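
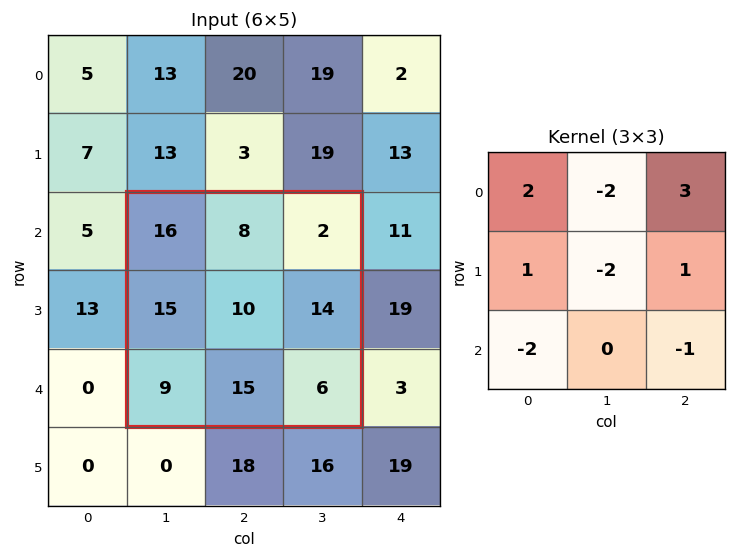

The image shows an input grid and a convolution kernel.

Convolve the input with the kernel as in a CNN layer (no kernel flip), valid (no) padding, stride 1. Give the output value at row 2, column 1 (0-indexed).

The receptive field on the input at this output position is [16 8 2 / 15 10 14 / 9 15 6]. Elementwise product with the kernel and sum: 16·2 + 8·-2 + 2·3 + 15·1 + 10·-2 + 14·1 + 9·-2 + 6·-1.

7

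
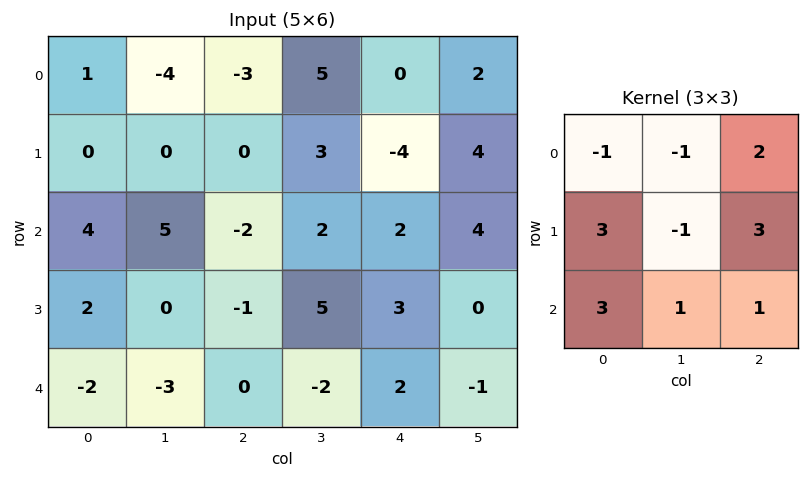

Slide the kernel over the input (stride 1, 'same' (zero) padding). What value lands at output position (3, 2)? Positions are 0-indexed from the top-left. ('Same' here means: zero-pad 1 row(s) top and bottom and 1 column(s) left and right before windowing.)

6

The receptive field on the zero-padded input at this output position is [5 -2 2 / 0 -1 5 / -3 0 -2]. Elementwise product with the kernel and sum: 5·-1 + -2·-1 + 2·2 + 0·3 + -1·-1 + 5·3 + -3·3 + 0·1 + -2·1.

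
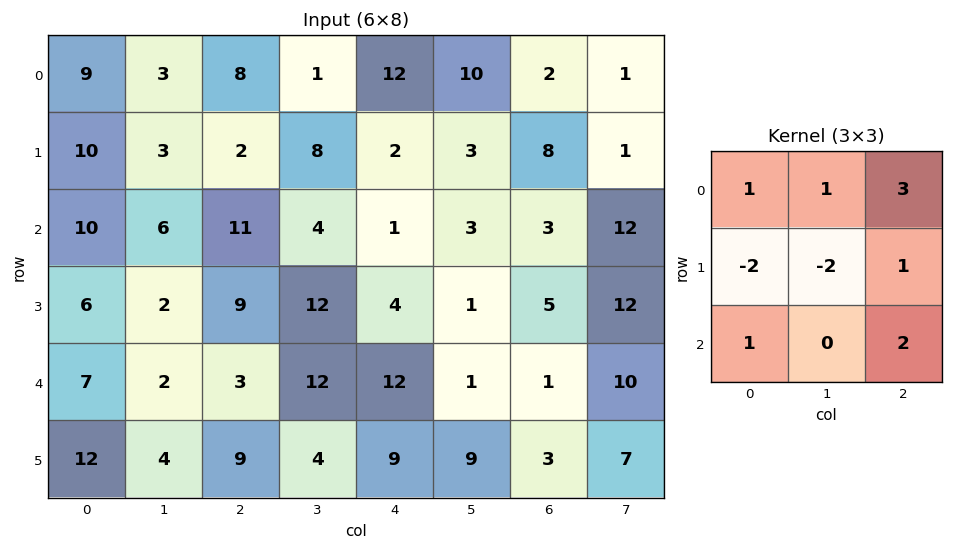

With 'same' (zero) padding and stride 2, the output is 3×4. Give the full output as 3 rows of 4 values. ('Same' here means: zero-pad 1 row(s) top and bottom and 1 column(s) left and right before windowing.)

Output[0,0]: The receptive field on the zero-padded input at this output position is [0 0 0 / 0 9 3 / 0 10 3]. Elementwise product with the kernel and sum: 0·1 + 0·1 + 0·3 + 0·-2 + 9·-2 + 3·1 + 0·1 + 3·2.
Output[0,1]: The receptive field on the zero-padded input at this output position is [0 0 0 / 3 8 1 / 3 2 8]. Elementwise product with the kernel and sum: 0·1 + 0·1 + 0·3 + 3·-2 + 8·-2 + 1·1 + 3·1 + 8·2.

-9 -2 -2 -18
9 25 26 39
8 61 -6 71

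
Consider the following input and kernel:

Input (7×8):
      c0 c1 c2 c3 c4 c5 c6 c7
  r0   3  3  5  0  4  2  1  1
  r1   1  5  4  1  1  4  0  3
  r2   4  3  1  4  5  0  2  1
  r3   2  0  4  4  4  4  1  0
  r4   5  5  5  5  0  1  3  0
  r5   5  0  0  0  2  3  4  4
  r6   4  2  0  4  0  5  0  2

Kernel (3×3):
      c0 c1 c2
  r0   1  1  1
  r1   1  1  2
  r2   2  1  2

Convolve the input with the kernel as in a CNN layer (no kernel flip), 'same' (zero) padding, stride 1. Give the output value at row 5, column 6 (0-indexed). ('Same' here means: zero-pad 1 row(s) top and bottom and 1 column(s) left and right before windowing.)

The receptive field on the zero-padded input at this output position is [1 3 0 / 3 4 4 / 5 0 2]. Elementwise product with the kernel and sum: 1·1 + 3·1 + 0·1 + 3·1 + 4·1 + 4·2 + 5·2 + 0·1 + 2·2.

33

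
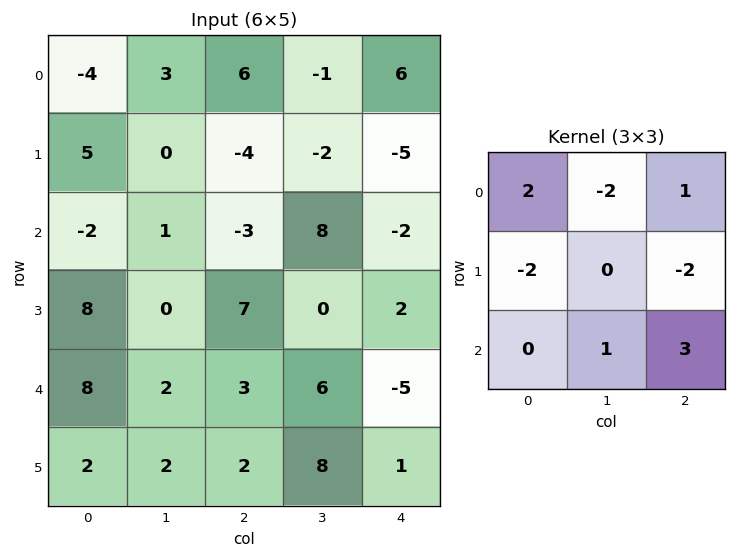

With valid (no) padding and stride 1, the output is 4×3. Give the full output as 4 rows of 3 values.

Output[0,0]: The receptive field on the input at this output position is [-4 3 6 / 5 0 -4 / -2 1 -3]. Elementwise product with the kernel and sum: -4·2 + 3·-2 + 6·1 + 5·-2 + -4·-2 + 1·1 + -3·3.
Output[0,1]: The receptive field on the input at this output position is [3 6 -1 / 0 -4 -2 / 1 -3 8]. Elementwise product with the kernel and sum: 3·2 + 6·-2 + -1·1 + 0·-2 + -2·-2 + -3·1 + 8·3.

-18 18 40
37 -5 7
-28 37 -51
9 -4 31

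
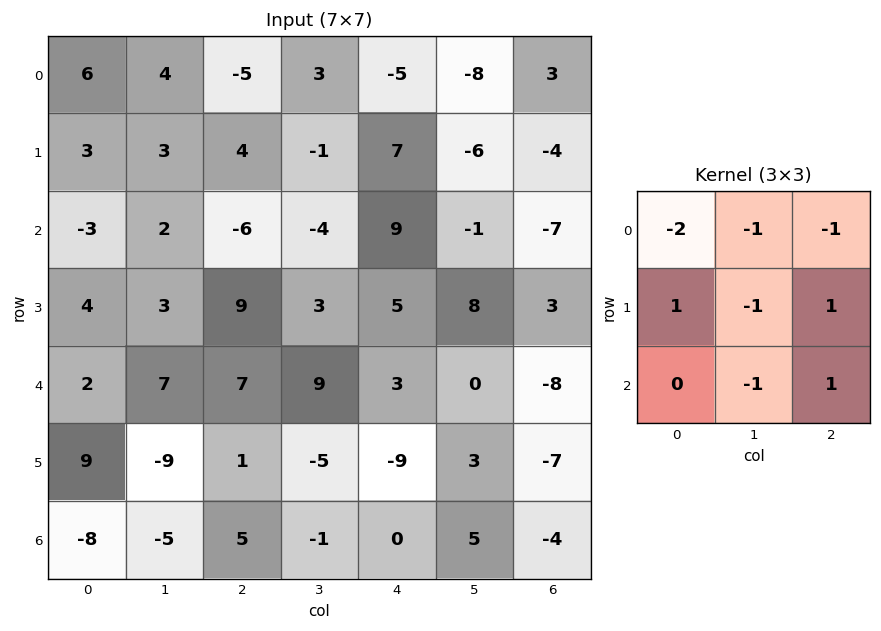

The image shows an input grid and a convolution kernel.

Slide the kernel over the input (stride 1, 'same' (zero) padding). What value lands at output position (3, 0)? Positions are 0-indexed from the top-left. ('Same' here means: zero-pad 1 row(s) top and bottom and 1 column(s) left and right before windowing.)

The receptive field on the zero-padded input at this output position is [0 -3 2 / 0 4 3 / 0 2 7]. Elementwise product with the kernel and sum: 0·-2 + -3·-1 + 2·-1 + 0·1 + 4·-1 + 3·1 + 2·-1 + 7·1.

5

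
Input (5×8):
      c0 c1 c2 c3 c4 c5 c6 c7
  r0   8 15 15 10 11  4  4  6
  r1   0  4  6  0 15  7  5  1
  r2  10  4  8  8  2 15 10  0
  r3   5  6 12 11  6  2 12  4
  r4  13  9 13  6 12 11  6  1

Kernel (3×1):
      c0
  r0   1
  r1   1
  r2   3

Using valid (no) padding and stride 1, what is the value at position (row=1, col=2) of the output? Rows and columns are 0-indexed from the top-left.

50

The receptive field on the input at this output position is [6 / 8 / 12]. Elementwise product with the kernel and sum: 6·1 + 8·1 + 12·3.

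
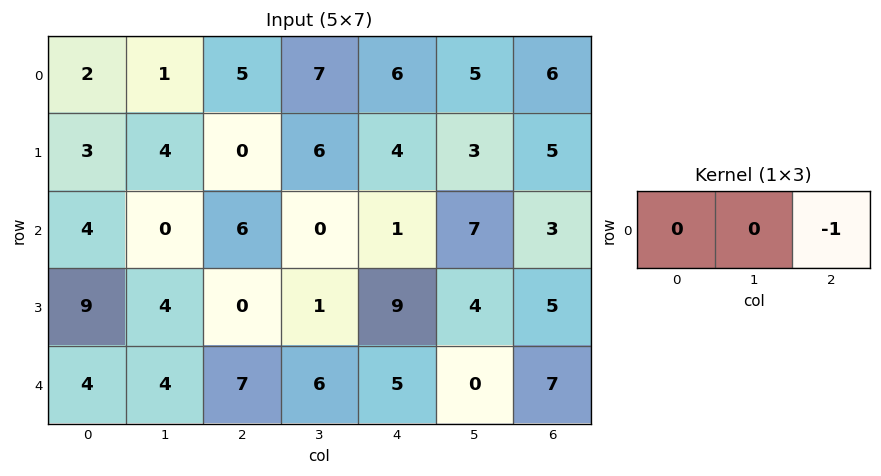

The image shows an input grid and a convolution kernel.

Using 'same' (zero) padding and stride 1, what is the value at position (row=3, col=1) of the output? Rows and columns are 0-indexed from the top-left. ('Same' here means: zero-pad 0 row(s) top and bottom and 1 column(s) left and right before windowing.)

0

The receptive field on the zero-padded input at this output position is [9 4 0]. Elementwise product with the kernel and sum: 0·-1.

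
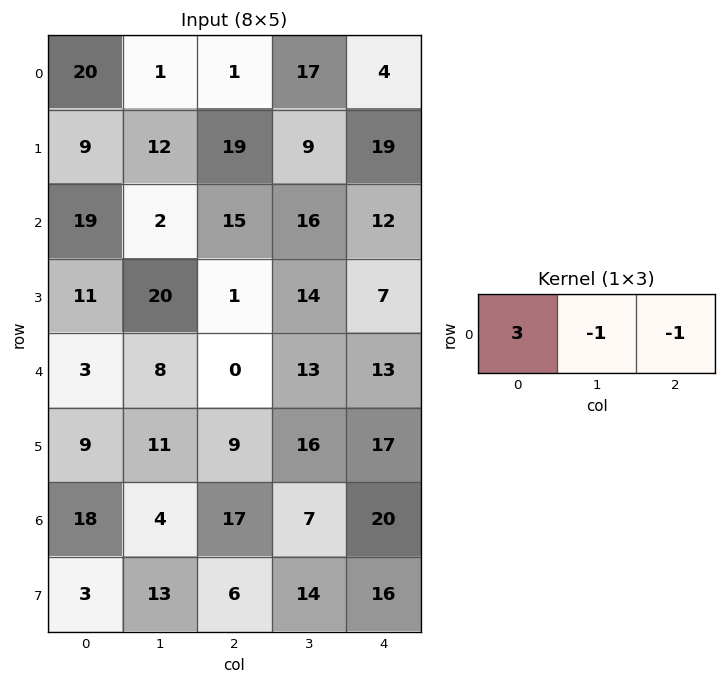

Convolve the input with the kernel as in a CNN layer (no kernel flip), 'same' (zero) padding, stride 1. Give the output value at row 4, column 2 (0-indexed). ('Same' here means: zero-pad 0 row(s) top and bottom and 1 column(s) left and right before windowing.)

11

The receptive field on the zero-padded input at this output position is [8 0 13]. Elementwise product with the kernel and sum: 8·3 + 0·-1 + 13·-1.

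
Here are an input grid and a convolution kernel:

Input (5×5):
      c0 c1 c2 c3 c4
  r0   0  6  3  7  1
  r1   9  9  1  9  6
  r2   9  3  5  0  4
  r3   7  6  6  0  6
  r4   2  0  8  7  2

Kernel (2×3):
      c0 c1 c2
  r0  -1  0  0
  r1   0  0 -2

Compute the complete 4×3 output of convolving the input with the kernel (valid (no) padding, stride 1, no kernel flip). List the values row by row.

-2 -24 -15
-19 -9 -9
-21 -3 -17
-23 -20 -10

Output[0,0]: The receptive field on the input at this output position is [0 6 3 / 9 9 1]. Elementwise product with the kernel and sum: 0·-1 + 1·-2.
Output[0,1]: The receptive field on the input at this output position is [6 3 7 / 9 1 9]. Elementwise product with the kernel and sum: 6·-1 + 9·-2.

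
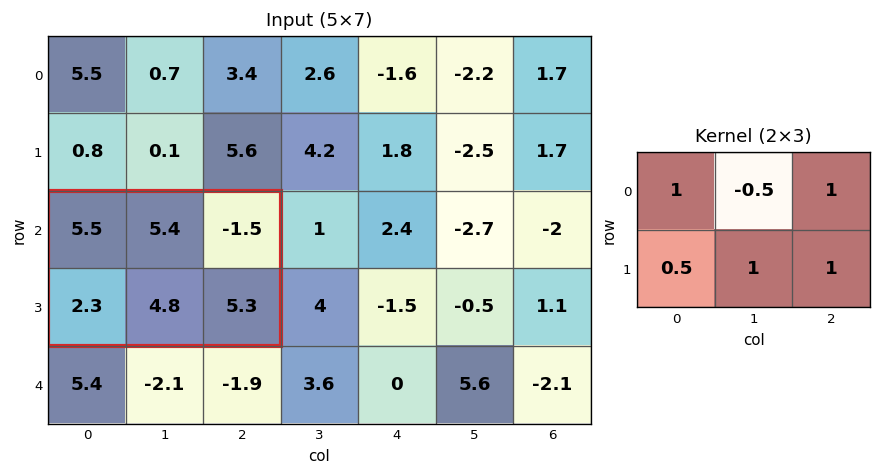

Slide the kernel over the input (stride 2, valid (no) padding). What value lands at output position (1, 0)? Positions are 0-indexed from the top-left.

12.55

The receptive field on the input at this output position is [5.5 5.4 -1.5 / 2.3 4.8 5.3]. Elementwise product with the kernel and sum: 5.5·1 + 5.4·-0.5 + -1.5·1 + 2.3·0.5 + 4.8·1 + 5.3·1.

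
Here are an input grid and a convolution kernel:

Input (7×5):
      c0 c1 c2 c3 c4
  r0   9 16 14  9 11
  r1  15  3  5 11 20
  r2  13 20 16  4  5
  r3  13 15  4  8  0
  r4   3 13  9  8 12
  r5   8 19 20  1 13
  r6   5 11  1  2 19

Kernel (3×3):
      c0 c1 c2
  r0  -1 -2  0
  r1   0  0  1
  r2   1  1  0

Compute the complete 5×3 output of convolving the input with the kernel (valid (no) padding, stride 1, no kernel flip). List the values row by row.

-3 3 8
23 10 -10
-33 -22 -7
-7 24 13
7 -18 -9

Output[0,0]: The receptive field on the input at this output position is [9 16 14 / 15 3 5 / 13 20 16]. Elementwise product with the kernel and sum: 9·-1 + 16·-2 + 5·1 + 13·1 + 20·1.
Output[0,1]: The receptive field on the input at this output position is [16 14 9 / 3 5 11 / 20 16 4]. Elementwise product with the kernel and sum: 16·-1 + 14·-2 + 11·1 + 20·1 + 16·1.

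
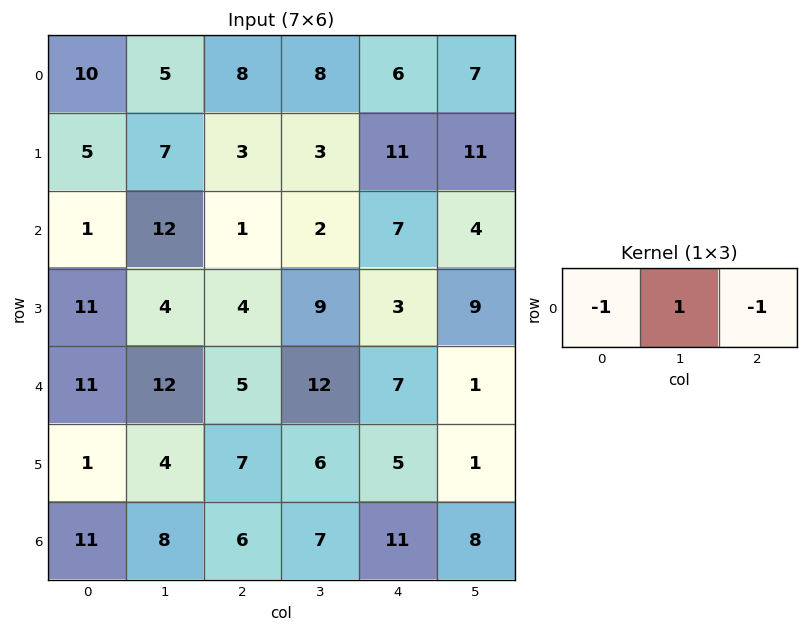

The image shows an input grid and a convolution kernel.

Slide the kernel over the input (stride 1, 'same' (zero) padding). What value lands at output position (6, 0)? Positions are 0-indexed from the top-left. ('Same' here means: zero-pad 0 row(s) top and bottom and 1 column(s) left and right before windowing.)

The receptive field on the zero-padded input at this output position is [0 11 8]. Elementwise product with the kernel and sum: 0·-1 + 11·1 + 8·-1.

3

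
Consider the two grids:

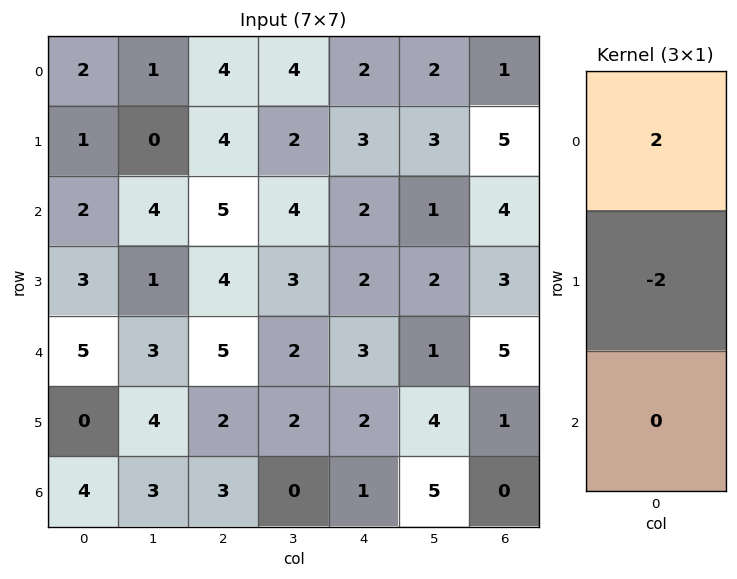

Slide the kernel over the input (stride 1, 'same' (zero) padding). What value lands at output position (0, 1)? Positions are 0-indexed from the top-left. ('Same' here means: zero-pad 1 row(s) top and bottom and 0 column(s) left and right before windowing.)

-2

The receptive field on the zero-padded input at this output position is [0 / 1 / 0]. Elementwise product with the kernel and sum: 0·2 + 1·-2.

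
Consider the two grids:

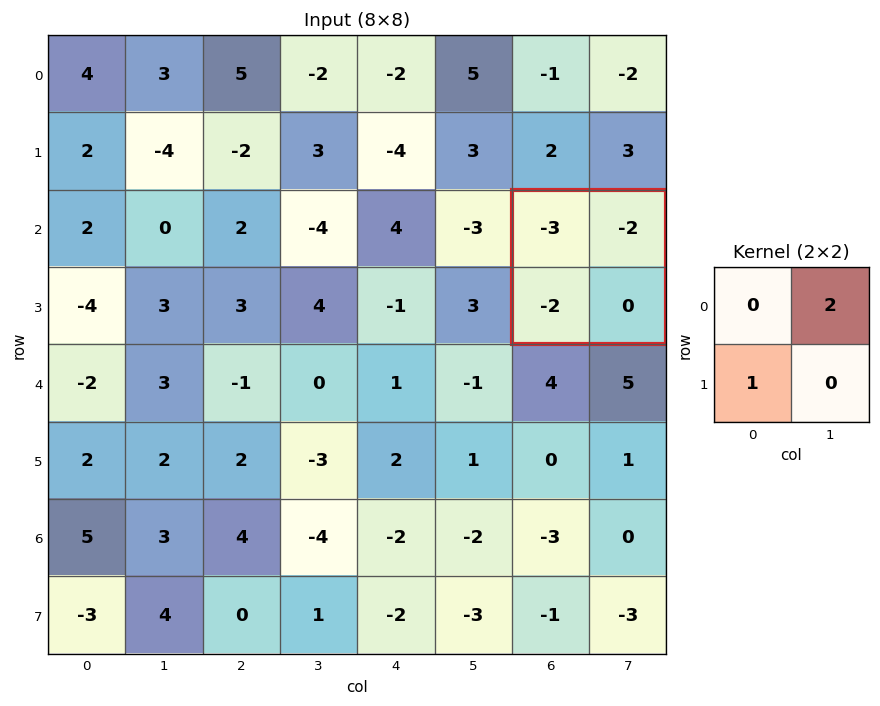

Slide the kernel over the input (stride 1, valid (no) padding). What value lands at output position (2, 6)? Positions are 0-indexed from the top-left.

-6

The receptive field on the input at this output position is [-3 -2 / -2 0]. Elementwise product with the kernel and sum: -2·2 + -2·1.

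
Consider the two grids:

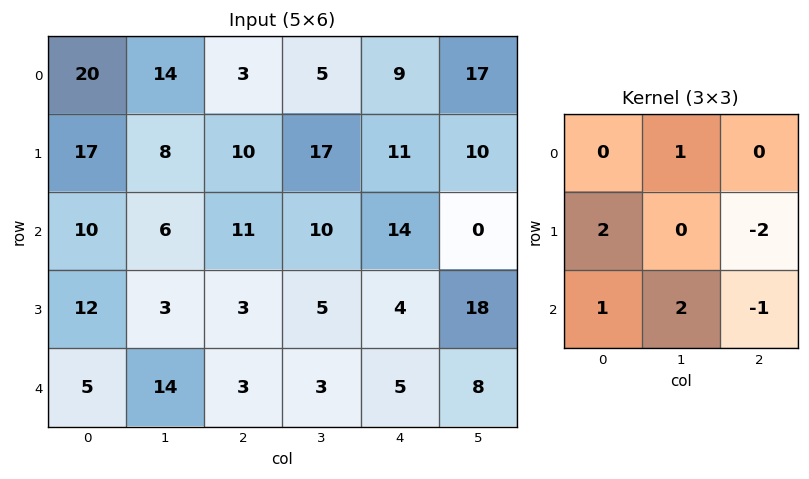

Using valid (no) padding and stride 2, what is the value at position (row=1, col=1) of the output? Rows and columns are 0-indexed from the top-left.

The receptive field on the input at this output position is [11 10 14 / 3 5 4 / 3 3 5]. Elementwise product with the kernel and sum: 10·1 + 3·2 + 4·-2 + 3·1 + 3·2 + 5·-1.

12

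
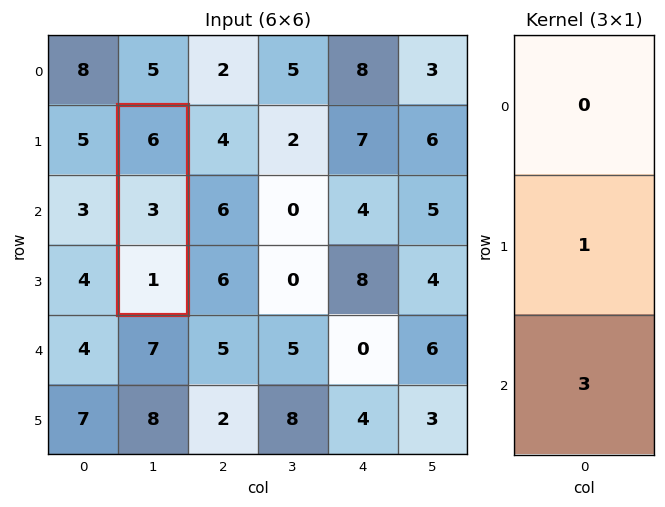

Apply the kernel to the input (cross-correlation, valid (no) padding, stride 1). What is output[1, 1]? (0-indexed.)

6

The receptive field on the input at this output position is [6 / 3 / 1]. Elementwise product with the kernel and sum: 3·1 + 1·3.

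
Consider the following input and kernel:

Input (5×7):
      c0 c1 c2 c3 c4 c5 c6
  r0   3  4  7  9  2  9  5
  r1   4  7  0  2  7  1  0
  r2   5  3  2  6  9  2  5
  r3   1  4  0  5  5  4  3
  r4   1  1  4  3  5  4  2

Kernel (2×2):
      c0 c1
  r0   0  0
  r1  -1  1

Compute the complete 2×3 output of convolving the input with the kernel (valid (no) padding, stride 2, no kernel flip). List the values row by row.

Output[0,0]: The receptive field on the input at this output position is [3 4 / 4 7]. Elementwise product with the kernel and sum: 4·-1 + 7·1.

3 2 -6
3 5 -1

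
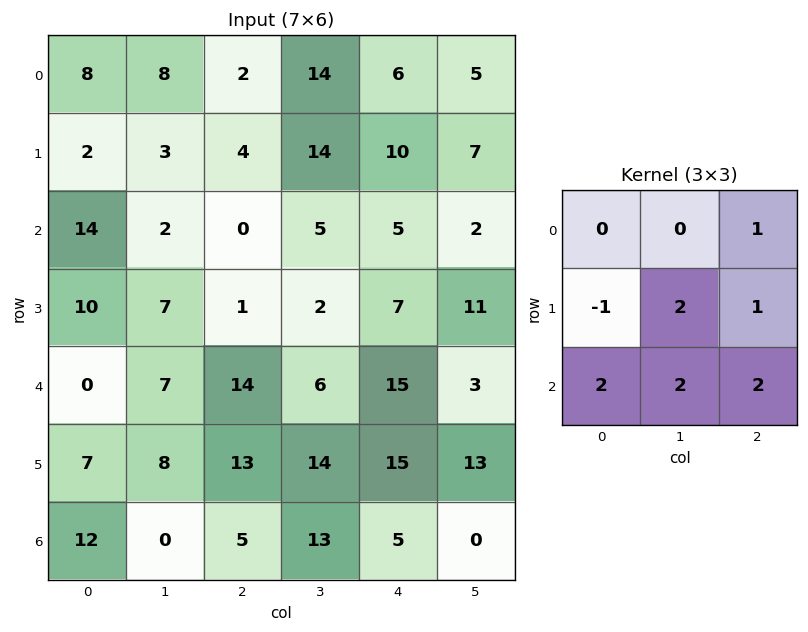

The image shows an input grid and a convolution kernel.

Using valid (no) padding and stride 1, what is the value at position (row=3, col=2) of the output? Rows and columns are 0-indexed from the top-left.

104

The receptive field on the input at this output position is [1 2 7 / 14 6 15 / 13 14 15]. Elementwise product with the kernel and sum: 7·1 + 14·-1 + 6·2 + 15·1 + 13·2 + 14·2 + 15·2.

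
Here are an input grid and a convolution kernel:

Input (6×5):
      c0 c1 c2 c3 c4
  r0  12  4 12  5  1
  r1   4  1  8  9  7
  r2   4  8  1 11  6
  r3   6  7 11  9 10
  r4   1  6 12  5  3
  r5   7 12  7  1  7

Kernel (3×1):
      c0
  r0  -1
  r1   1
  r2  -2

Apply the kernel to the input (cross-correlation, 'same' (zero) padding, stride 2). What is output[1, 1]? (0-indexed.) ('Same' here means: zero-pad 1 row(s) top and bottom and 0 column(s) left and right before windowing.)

The receptive field on the zero-padded input at this output position is [8 / 1 / 11]. Elementwise product with the kernel and sum: 8·-1 + 1·1 + 11·-2.

-29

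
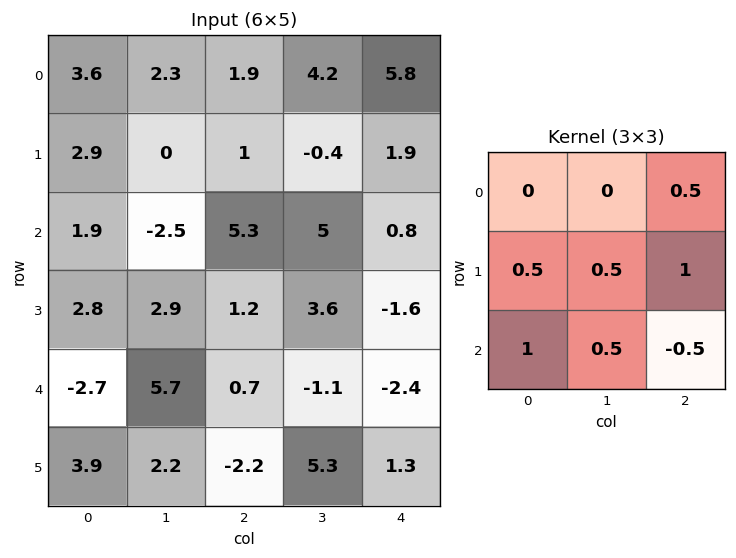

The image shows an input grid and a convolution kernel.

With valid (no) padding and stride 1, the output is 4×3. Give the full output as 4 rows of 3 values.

Output[0,0]: The receptive field on the input at this output position is [3.6 2.3 1.9 / 2.9 0 1 / 1.9 -2.5 5.3]. Elementwise product with the kernel and sum: 1.9·0.5 + 2.9·0.5 + 0·0.5 + 1·1 + 1.9·1 + -2.5·0.5 + 5.3·-0.5.
Output[0,1]: The receptive field on the input at this output position is [2.3 1.9 4.2 / 0 1 -0.4 / -2.5 5.3 5]. Elementwise product with the kernel and sum: 4.2·0.5 + 0·0.5 + 1·0.5 + -0.4·1 + -2.5·1 + 5.3·0.5 + 5·-0.5.

1.4 -0.15 12.5
9.15 7.9 10.7
6.5 14.75 2.55
8.9 2.35 -3.6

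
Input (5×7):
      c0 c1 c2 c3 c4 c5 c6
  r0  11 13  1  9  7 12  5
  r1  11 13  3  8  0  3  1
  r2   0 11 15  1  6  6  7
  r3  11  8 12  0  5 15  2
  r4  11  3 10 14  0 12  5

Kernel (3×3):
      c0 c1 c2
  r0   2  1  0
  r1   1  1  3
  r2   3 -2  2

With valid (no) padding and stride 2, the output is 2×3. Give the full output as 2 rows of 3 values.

76 77 52
113 60 30

Output[0,0]: The receptive field on the input at this output position is [11 13 1 / 11 13 3 / 0 11 15]. Elementwise product with the kernel and sum: 11·2 + 13·1 + 11·1 + 13·1 + 3·3 + 0·3 + 11·-2 + 15·2.
Output[0,1]: The receptive field on the input at this output position is [1 9 7 / 3 8 0 / 15 1 6]. Elementwise product with the kernel and sum: 1·2 + 9·1 + 3·1 + 8·1 + 0·3 + 15·3 + 1·-2 + 6·2.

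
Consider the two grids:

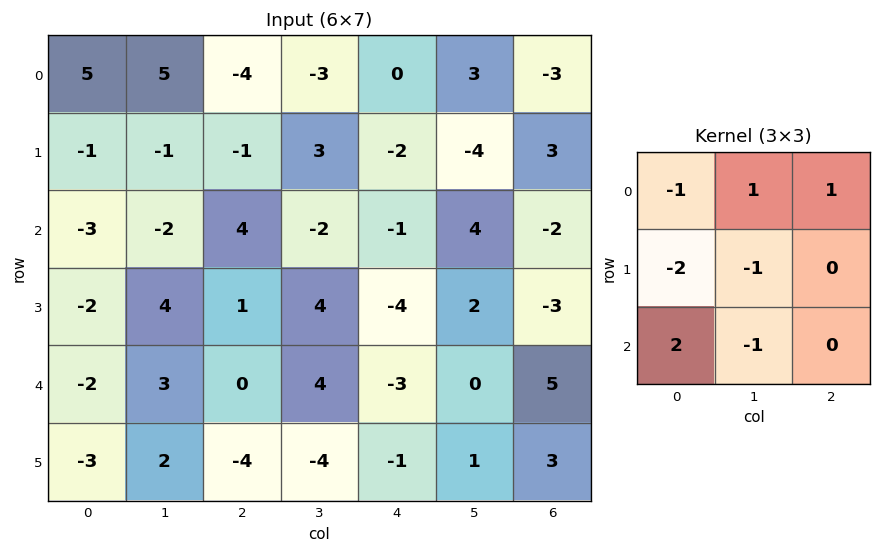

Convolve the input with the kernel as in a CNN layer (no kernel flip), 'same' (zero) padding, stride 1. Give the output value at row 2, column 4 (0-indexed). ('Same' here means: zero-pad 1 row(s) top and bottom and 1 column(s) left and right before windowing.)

8

The receptive field on the zero-padded input at this output position is [3 -2 -4 / -2 -1 4 / 4 -4 2]. Elementwise product with the kernel and sum: 3·-1 + -2·1 + -4·1 + -2·-2 + -1·-1 + 4·2 + -4·-1.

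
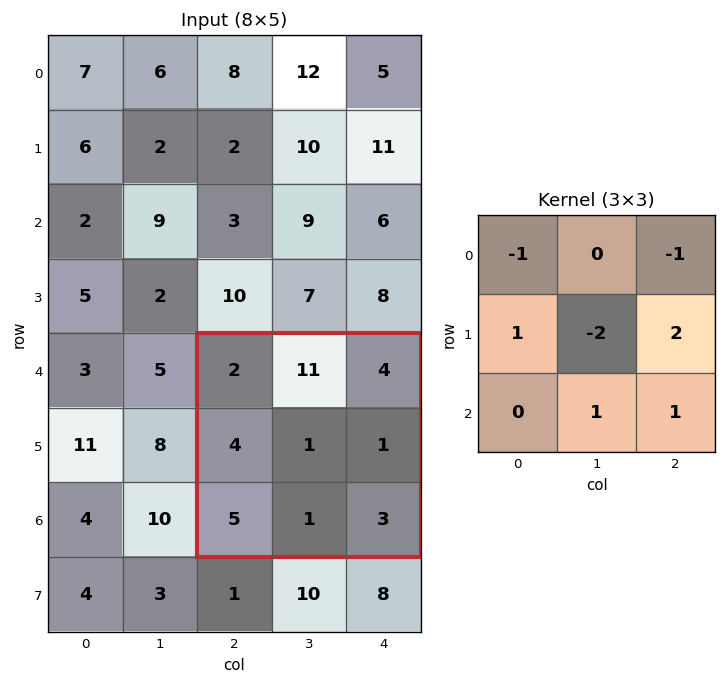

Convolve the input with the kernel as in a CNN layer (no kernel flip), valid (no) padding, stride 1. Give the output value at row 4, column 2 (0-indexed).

The receptive field on the input at this output position is [2 11 4 / 4 1 1 / 5 1 3]. Elementwise product with the kernel and sum: 2·-1 + 4·-1 + 4·1 + 1·-2 + 1·2 + 1·1 + 3·1.

2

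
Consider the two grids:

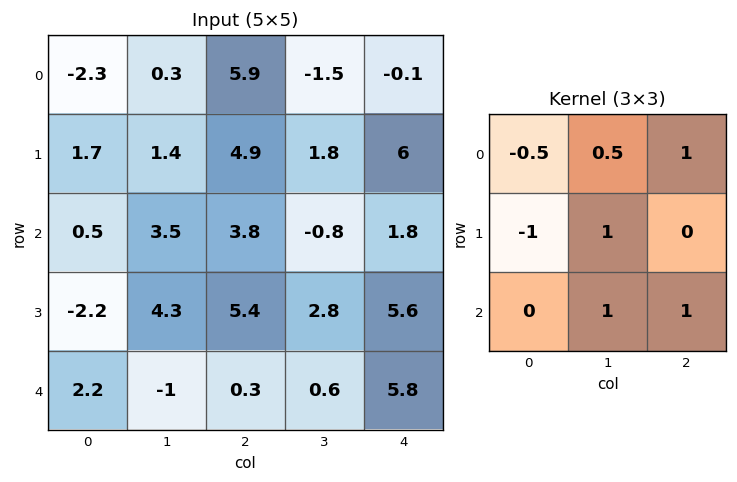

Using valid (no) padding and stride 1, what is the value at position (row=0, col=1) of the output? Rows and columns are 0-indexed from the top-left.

The receptive field on the input at this output position is [0.3 5.9 -1.5 / 1.4 4.9 1.8 / 3.5 3.8 -0.8]. Elementwise product with the kernel and sum: 0.3·-0.5 + 5.9·0.5 + -1.5·1 + 1.4·-1 + 4.9·1 + 3.8·1 + -0.8·1.

7.8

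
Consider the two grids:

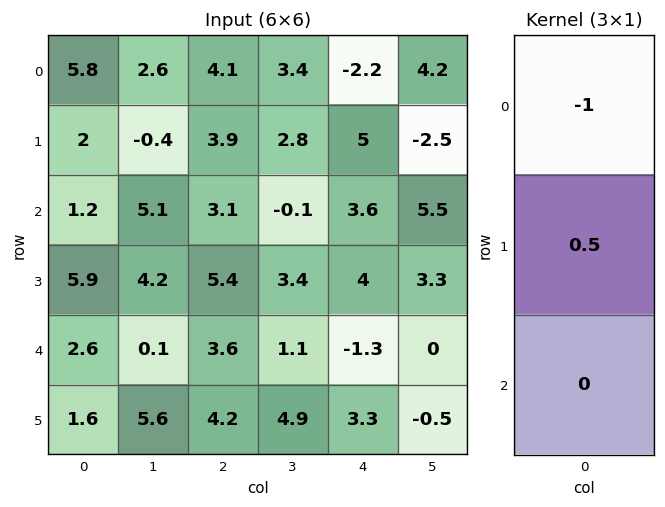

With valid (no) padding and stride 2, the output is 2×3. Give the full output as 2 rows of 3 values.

-4.8 -2.15 4.7
1.75 -0.4 -1.6

Output[0,0]: The receptive field on the input at this output position is [5.8 / 2 / 1.2]. Elementwise product with the kernel and sum: 5.8·-1 + 2·0.5.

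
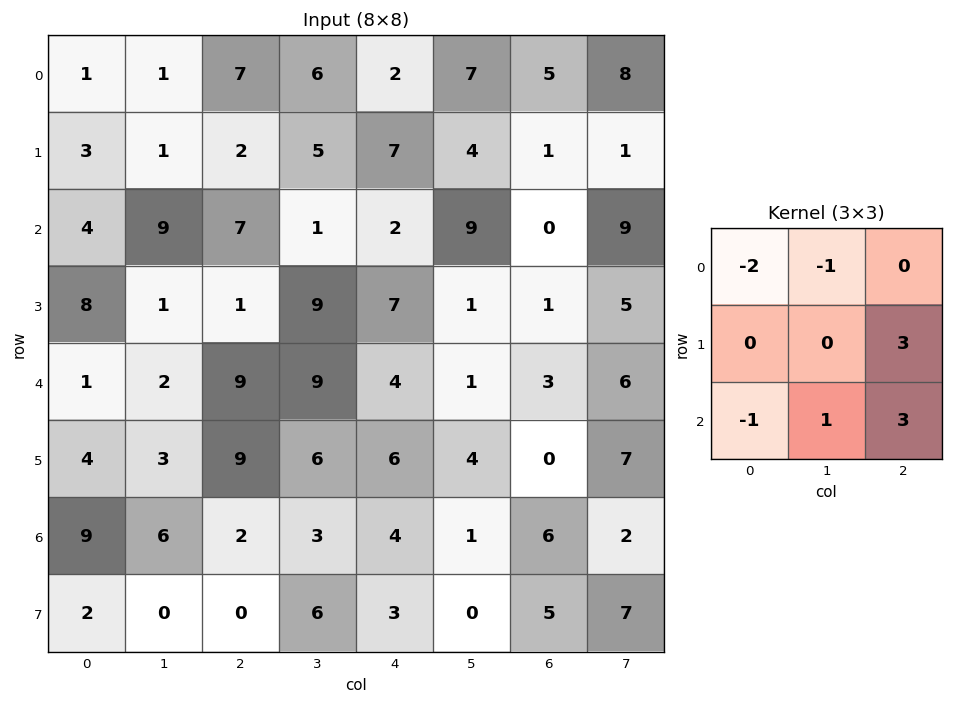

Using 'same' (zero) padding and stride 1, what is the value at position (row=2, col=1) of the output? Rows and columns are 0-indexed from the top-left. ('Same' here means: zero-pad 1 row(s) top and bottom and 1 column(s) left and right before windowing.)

10

The receptive field on the zero-padded input at this output position is [3 1 2 / 4 9 7 / 8 1 1]. Elementwise product with the kernel and sum: 3·-2 + 1·-1 + 7·3 + 8·-1 + 1·1 + 1·3.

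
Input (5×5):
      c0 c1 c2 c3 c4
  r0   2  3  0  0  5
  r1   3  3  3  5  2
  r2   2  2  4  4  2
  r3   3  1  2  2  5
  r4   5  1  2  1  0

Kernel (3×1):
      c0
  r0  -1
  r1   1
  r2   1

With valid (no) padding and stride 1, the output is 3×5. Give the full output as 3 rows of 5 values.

Output[0,0]: The receptive field on the input at this output position is [2 / 3 / 2]. Elementwise product with the kernel and sum: 2·-1 + 3·1 + 2·1.

3 2 7 9 -1
2 0 3 1 5
6 0 0 -1 3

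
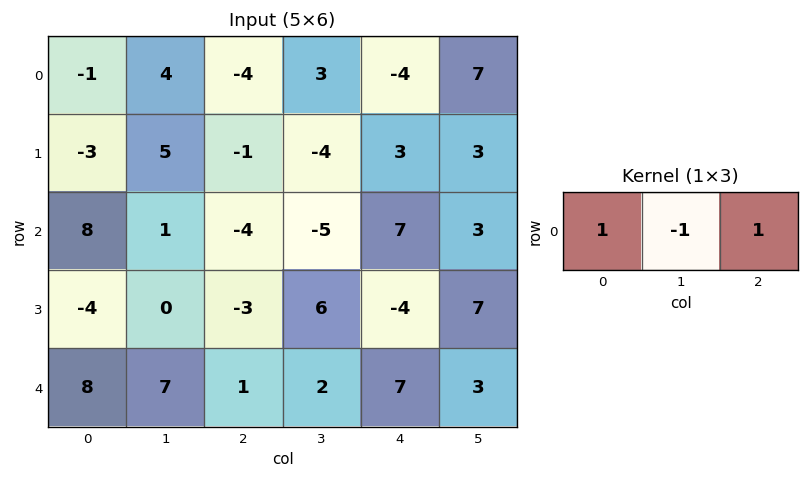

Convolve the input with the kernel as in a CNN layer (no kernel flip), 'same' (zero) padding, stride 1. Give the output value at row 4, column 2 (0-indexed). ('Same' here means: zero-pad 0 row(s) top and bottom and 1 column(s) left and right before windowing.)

8

The receptive field on the zero-padded input at this output position is [7 1 2]. Elementwise product with the kernel and sum: 7·1 + 1·-1 + 2·1.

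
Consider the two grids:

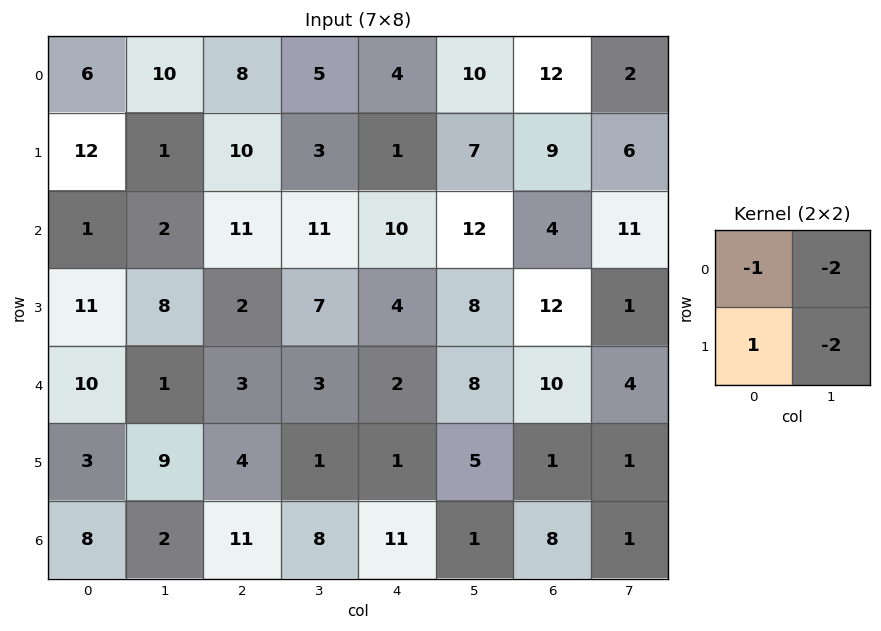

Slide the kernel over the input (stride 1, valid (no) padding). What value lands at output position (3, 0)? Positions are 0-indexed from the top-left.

The receptive field on the input at this output position is [11 8 / 10 1]. Elementwise product with the kernel and sum: 11·-1 + 8·-2 + 10·1 + 1·-2.

-19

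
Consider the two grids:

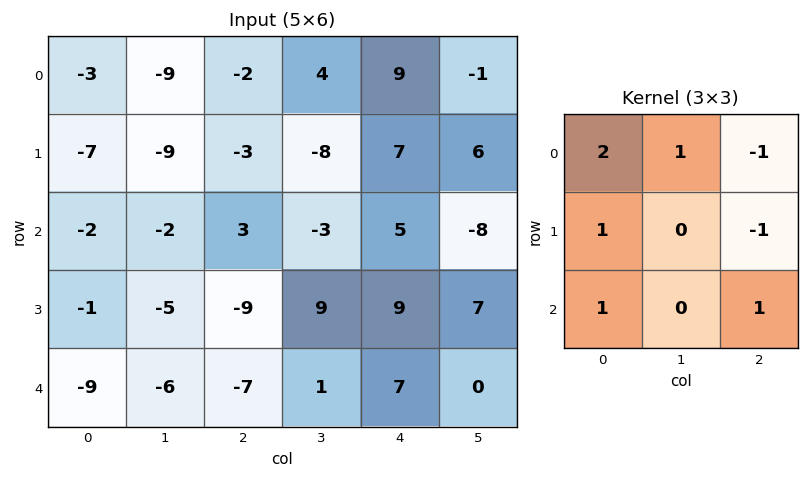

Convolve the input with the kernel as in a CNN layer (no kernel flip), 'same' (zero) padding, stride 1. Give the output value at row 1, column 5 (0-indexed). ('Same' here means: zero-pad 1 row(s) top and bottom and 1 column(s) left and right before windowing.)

29

The receptive field on the zero-padded input at this output position is [9 -1 0 / 7 6 0 / 5 -8 0]. Elementwise product with the kernel and sum: 9·2 + -1·1 + 0·-1 + 7·1 + 0·-1 + 5·1 + 0·1.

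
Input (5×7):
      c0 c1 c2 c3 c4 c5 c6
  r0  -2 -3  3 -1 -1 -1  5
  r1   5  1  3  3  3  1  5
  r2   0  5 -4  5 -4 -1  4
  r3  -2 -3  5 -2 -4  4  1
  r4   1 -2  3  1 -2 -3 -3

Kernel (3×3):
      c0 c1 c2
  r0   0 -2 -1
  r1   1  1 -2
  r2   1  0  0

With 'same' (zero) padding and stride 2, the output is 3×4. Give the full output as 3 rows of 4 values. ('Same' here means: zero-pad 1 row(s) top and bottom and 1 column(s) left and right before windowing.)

4 3 3 5
-21 -21 -6 -3
12 -9 9 -8

Output[0,0]: The receptive field on the zero-padded input at this output position is [0 0 0 / 0 -2 -3 / 0 5 1]. Elementwise product with the kernel and sum: 0·-2 + 0·-1 + 0·1 + -2·1 + -3·-2 + 0·1.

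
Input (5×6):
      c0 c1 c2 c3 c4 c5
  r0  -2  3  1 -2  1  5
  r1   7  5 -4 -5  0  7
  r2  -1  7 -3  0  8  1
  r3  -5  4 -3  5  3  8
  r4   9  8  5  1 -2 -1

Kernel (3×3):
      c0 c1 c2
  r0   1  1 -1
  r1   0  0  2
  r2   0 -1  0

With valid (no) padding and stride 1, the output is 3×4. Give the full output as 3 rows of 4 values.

-15 -1 -2 0
6 9 2 -13
-5 9 -6 25

Output[0,0]: The receptive field on the input at this output position is [-2 3 1 / 7 5 -4 / -1 7 -3]. Elementwise product with the kernel and sum: -2·1 + 3·1 + 1·-1 + -4·2 + 7·-1.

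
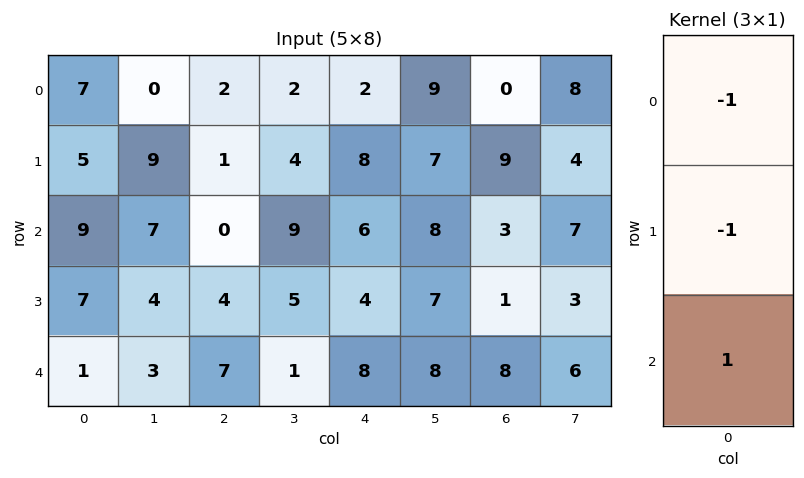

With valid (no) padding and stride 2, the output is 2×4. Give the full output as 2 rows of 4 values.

-3 -3 -4 -6
-15 3 -2 4

Output[0,0]: The receptive field on the input at this output position is [7 / 5 / 9]. Elementwise product with the kernel and sum: 7·-1 + 5·-1 + 9·1.
Output[0,1]: The receptive field on the input at this output position is [2 / 1 / 0]. Elementwise product with the kernel and sum: 2·-1 + 1·-1 + 0·1.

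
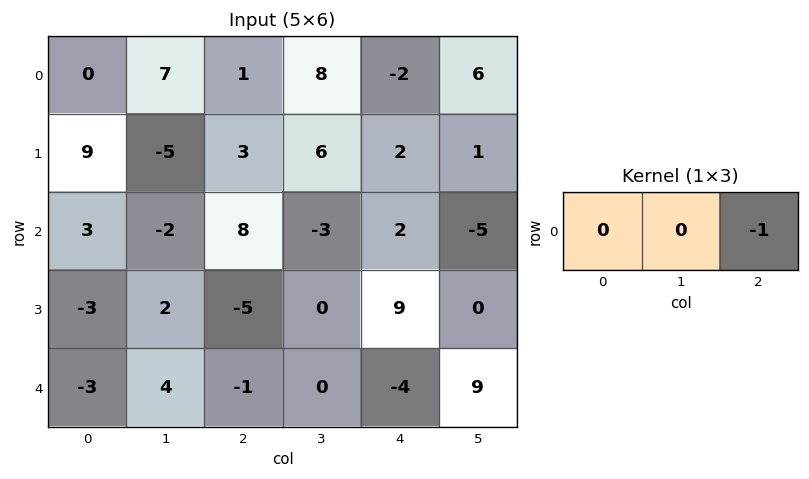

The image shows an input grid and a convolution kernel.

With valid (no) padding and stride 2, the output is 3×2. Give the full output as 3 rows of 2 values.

Output[0,0]: The receptive field on the input at this output position is [0 7 1]. Elementwise product with the kernel and sum: 1·-1.

-1 2
-8 -2
1 4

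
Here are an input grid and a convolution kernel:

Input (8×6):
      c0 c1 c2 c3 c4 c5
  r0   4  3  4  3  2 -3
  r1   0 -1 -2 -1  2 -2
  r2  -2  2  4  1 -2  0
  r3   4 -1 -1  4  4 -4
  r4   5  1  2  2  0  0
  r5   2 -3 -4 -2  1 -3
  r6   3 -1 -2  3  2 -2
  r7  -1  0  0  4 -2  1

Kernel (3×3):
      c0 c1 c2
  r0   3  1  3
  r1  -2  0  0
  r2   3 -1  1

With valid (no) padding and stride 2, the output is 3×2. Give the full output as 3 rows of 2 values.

Output[0,0]: The receptive field on the input at this output position is [4 3 4 / 0 -1 -2 / -2 2 4]. Elementwise product with the kernel and sum: 4·3 + 3·1 + 4·3 + 0·-2 + -2·3 + 2·-1 + 4·1.
Output[0,1]: The receptive field on the input at this output position is [4 3 2 / -2 -1 2 / 4 1 -2]. Elementwise product with the kernel and sum: 4·3 + 3·1 + 2·3 + -2·-2 + 4·3 + 1·-1 + -2·1.

23 34
16 13
26 9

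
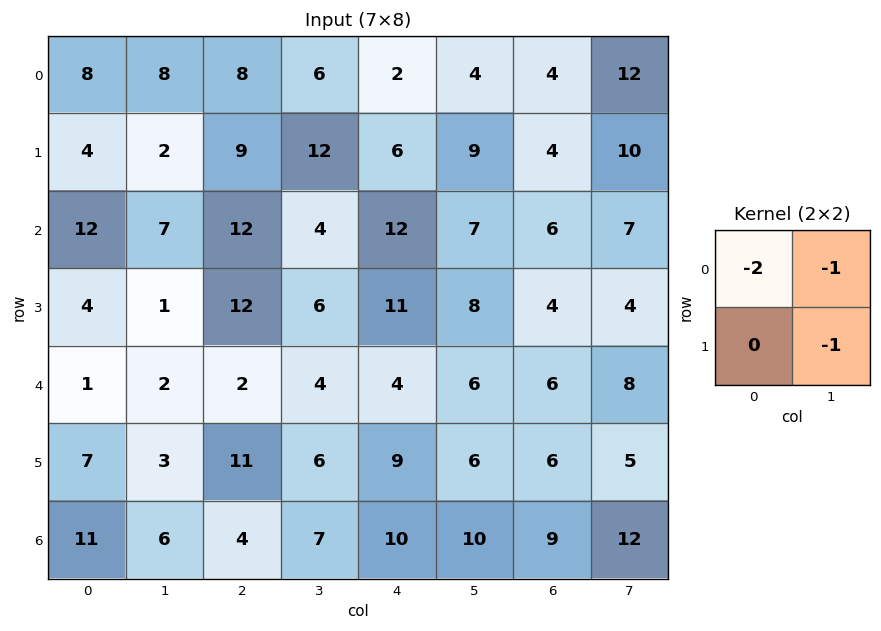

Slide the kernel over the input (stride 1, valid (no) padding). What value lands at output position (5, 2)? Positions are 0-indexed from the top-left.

The receptive field on the input at this output position is [11 6 / 4 7]. Elementwise product with the kernel and sum: 11·-2 + 6·-1 + 7·-1.

-35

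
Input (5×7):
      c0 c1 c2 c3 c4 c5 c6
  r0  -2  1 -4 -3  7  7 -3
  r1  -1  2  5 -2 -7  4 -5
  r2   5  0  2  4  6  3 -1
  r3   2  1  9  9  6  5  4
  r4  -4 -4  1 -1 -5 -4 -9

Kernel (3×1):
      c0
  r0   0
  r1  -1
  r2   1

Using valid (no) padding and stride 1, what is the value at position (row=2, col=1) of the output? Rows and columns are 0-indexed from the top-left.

The receptive field on the input at this output position is [0 / 1 / -4]. Elementwise product with the kernel and sum: 1·-1 + -4·1.

-5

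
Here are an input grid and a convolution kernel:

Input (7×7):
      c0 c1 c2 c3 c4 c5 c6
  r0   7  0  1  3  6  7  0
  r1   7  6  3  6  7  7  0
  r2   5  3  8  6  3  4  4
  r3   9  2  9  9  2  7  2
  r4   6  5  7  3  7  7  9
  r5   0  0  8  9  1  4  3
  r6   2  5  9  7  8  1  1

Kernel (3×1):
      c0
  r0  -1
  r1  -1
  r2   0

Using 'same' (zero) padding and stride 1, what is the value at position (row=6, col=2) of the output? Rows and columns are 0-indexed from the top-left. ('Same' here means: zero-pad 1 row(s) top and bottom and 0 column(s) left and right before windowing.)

-17

The receptive field on the zero-padded input at this output position is [8 / 9 / 0]. Elementwise product with the kernel and sum: 8·-1 + 9·-1.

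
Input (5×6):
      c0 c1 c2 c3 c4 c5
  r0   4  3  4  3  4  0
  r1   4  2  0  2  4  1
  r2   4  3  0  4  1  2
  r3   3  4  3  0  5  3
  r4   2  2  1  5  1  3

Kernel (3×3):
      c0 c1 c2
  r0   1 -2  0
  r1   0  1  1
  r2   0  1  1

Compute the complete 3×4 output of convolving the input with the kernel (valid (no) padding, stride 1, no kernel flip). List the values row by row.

Output[0,0]: The receptive field on the input at this output position is [4 3 4 / 4 2 0 / 4 3 0]. Elementwise product with the kernel and sum: 4·1 + 3·-2 + 2·1 + 0·1 + 3·1 + 0·1.
Output[0,1]: The receptive field on the input at this output position is [3 4 3 / 2 0 2 / 3 0 4]. Elementwise product with the kernel and sum: 3·1 + 4·-2 + 0·1 + 2·1 + 0·1 + 4·1.

3 1 9 3
10 9 6 5
8 12 3 14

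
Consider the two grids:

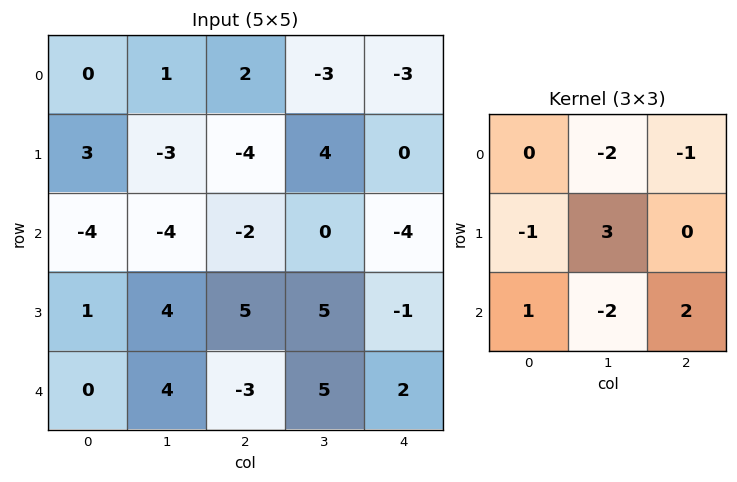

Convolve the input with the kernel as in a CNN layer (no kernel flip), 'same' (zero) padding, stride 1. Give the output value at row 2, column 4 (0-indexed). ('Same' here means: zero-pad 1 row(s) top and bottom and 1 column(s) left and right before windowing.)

The receptive field on the zero-padded input at this output position is [4 0 0 / 0 -4 0 / 5 -1 0]. Elementwise product with the kernel and sum: 0·-2 + 0·-1 + 0·-1 + -4·3 + 5·1 + -1·-2 + 0·2.

-5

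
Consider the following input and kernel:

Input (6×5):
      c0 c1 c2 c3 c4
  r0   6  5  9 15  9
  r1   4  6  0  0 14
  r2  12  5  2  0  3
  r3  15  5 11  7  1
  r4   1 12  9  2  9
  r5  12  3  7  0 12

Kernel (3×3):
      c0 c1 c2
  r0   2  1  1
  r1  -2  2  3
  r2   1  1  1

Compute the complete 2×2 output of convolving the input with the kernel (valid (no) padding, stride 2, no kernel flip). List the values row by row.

49 89
66 22

Output[0,0]: The receptive field on the input at this output position is [6 5 9 / 4 6 0 / 12 5 2]. Elementwise product with the kernel and sum: 6·2 + 5·1 + 9·1 + 4·-2 + 6·2 + 0·3 + 12·1 + 5·1 + 2·1.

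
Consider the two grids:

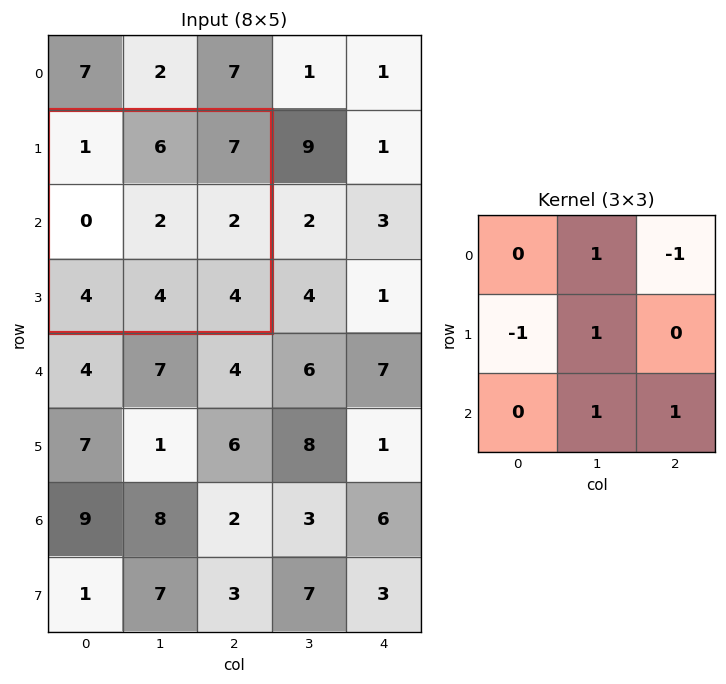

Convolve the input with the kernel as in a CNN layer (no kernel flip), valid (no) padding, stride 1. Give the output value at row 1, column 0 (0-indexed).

The receptive field on the input at this output position is [1 6 7 / 0 2 2 / 4 4 4]. Elementwise product with the kernel and sum: 6·1 + 7·-1 + 0·-1 + 2·1 + 4·1 + 4·1.

9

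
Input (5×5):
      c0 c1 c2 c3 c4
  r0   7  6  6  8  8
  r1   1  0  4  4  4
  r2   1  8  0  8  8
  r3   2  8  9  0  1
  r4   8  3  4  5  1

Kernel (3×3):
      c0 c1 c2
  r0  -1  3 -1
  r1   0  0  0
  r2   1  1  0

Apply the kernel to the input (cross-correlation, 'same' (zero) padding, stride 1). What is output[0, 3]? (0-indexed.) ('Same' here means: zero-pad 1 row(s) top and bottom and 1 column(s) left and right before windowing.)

The receptive field on the zero-padded input at this output position is [0 0 0 / 6 8 8 / 4 4 4]. Elementwise product with the kernel and sum: 0·-1 + 0·3 + 0·-1 + 4·1 + 4·1.

8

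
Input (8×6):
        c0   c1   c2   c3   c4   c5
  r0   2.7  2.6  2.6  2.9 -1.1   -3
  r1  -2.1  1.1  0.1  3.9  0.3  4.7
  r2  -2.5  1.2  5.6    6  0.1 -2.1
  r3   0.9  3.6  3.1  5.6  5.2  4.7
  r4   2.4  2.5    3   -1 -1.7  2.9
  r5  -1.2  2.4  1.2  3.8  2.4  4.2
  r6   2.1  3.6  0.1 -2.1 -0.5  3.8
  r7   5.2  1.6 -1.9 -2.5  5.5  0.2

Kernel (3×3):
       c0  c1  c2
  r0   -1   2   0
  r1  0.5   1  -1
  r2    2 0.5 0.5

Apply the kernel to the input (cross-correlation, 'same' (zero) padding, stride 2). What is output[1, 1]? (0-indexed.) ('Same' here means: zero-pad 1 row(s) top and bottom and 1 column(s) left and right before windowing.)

10.85

The receptive field on the zero-padded input at this output position is [1.1 0.1 3.9 / 1.2 5.6 6 / 3.6 3.1 5.6]. Elementwise product with the kernel and sum: 1.1·-1 + 0.1·2 + 1.2·0.5 + 5.6·1 + 6·-1 + 3.6·2 + 3.1·0.5 + 5.6·0.5.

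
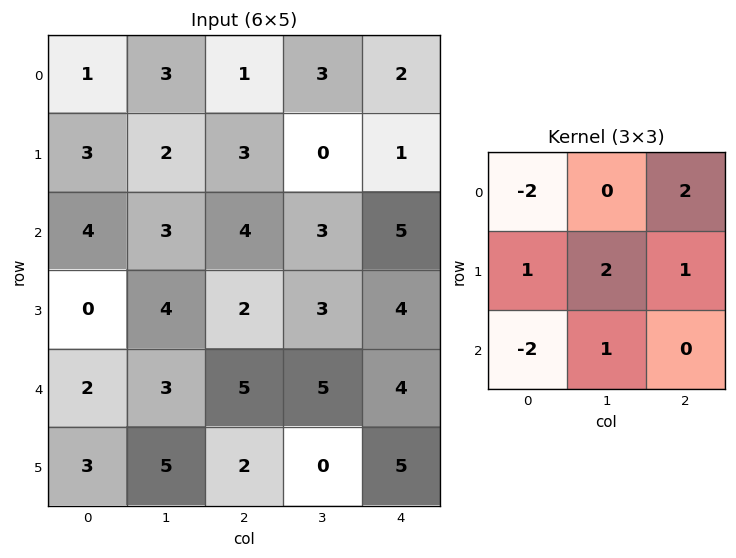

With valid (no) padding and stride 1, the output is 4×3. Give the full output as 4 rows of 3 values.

5 6 1
18 4 10
9 10 9
16 8 19

Output[0,0]: The receptive field on the input at this output position is [1 3 1 / 3 2 3 / 4 3 4]. Elementwise product with the kernel and sum: 1·-2 + 1·2 + 3·1 + 2·2 + 3·1 + 4·-2 + 3·1.
Output[0,1]: The receptive field on the input at this output position is [3 1 3 / 2 3 0 / 3 4 3]. Elementwise product with the kernel and sum: 3·-2 + 3·2 + 2·1 + 3·2 + 0·1 + 3·-2 + 4·1.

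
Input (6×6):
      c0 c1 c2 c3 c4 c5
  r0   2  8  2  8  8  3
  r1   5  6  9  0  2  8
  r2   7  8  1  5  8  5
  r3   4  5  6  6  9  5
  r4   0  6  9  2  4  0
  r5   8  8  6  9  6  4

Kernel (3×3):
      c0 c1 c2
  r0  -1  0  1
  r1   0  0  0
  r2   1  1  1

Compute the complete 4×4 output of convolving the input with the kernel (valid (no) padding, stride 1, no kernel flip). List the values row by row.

16 14 20 13
19 11 14 28
9 14 22 6
24 24 24 18

Output[0,0]: The receptive field on the input at this output position is [2 8 2 / 5 6 9 / 7 8 1]. Elementwise product with the kernel and sum: 2·-1 + 2·1 + 7·1 + 8·1 + 1·1.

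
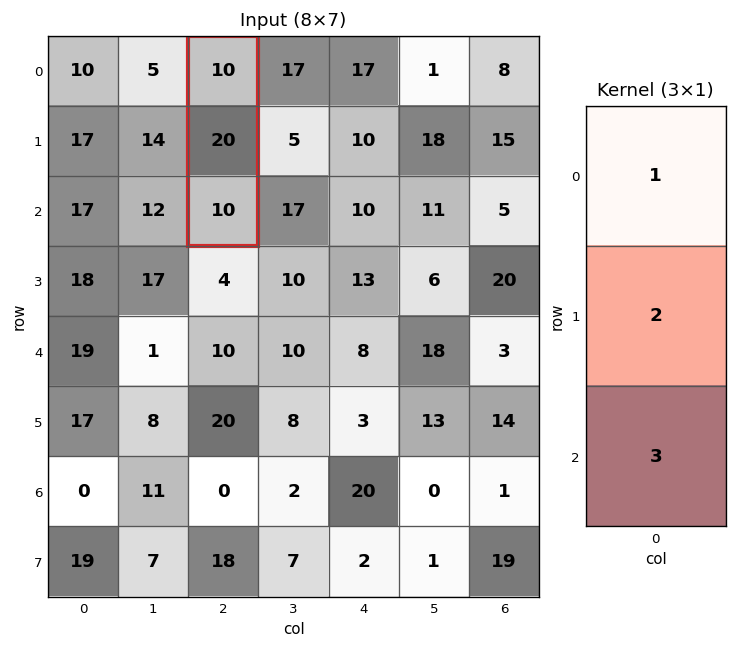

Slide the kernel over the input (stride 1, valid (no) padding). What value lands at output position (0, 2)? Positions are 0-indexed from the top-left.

80

The receptive field on the input at this output position is [10 / 20 / 10]. Elementwise product with the kernel and sum: 10·1 + 20·2 + 10·3.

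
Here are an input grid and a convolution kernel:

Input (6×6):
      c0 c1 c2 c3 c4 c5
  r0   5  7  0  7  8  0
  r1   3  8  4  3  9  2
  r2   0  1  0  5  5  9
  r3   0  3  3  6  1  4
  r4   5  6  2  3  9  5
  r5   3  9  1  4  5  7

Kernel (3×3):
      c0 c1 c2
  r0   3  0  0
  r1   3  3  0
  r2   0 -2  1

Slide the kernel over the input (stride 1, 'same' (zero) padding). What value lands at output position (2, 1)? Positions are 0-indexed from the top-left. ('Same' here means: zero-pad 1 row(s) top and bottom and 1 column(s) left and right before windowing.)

9

The receptive field on the zero-padded input at this output position is [3 8 4 / 0 1 0 / 0 3 3]. Elementwise product with the kernel and sum: 3·3 + 0·3 + 1·3 + 3·-2 + 3·1.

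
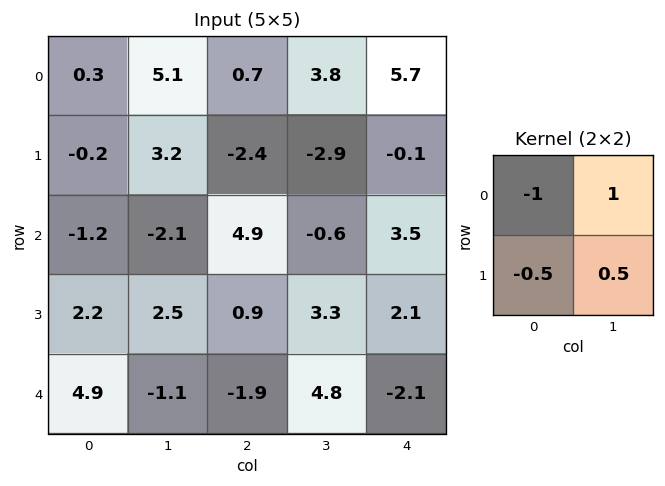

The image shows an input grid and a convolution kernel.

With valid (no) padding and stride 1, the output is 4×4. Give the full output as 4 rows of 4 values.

6.5 -7.2 2.85 3.3
2.95 -2.1 -3.25 4.85
-0.75 6.2 -4.3 3.5
-2.7 -2 5.75 -4.65

Output[0,0]: The receptive field on the input at this output position is [0.3 5.1 / -0.2 3.2]. Elementwise product with the kernel and sum: 0.3·-1 + 5.1·1 + -0.2·-0.5 + 3.2·0.5.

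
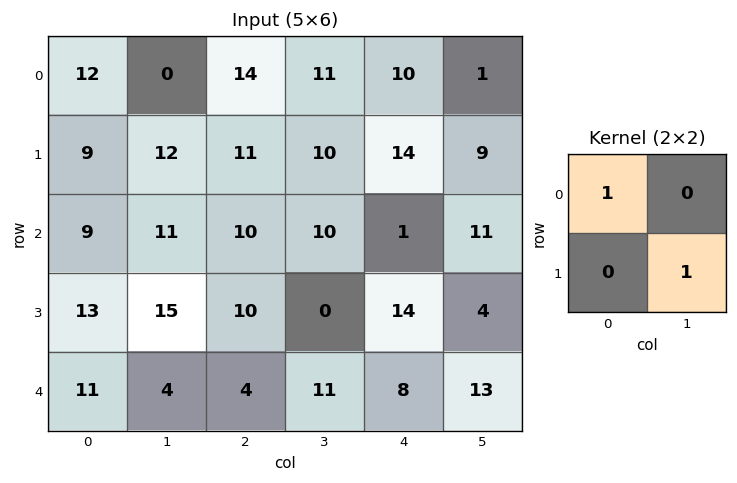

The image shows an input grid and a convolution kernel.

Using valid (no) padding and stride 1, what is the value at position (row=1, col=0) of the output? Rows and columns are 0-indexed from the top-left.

The receptive field on the input at this output position is [9 12 / 9 11]. Elementwise product with the kernel and sum: 9·1 + 11·1.

20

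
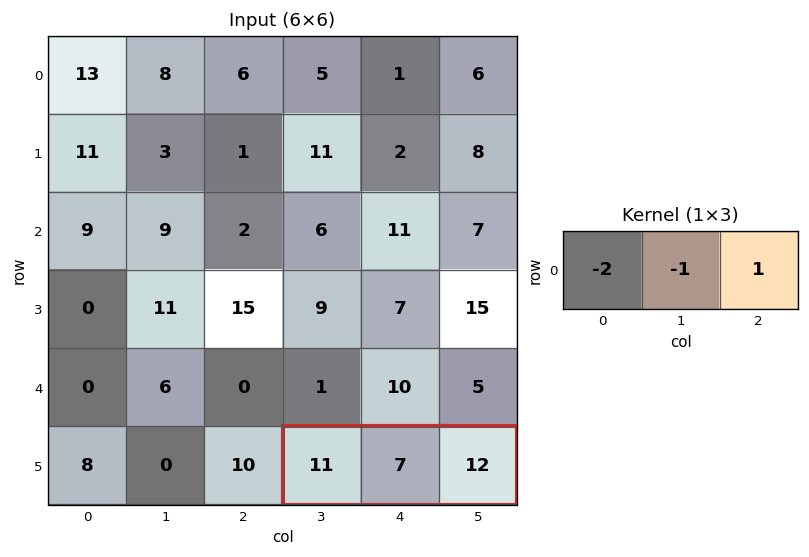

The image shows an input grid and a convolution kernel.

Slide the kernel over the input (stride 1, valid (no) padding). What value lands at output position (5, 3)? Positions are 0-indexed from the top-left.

-17

The receptive field on the input at this output position is [11 7 12]. Elementwise product with the kernel and sum: 11·-2 + 7·-1 + 12·1.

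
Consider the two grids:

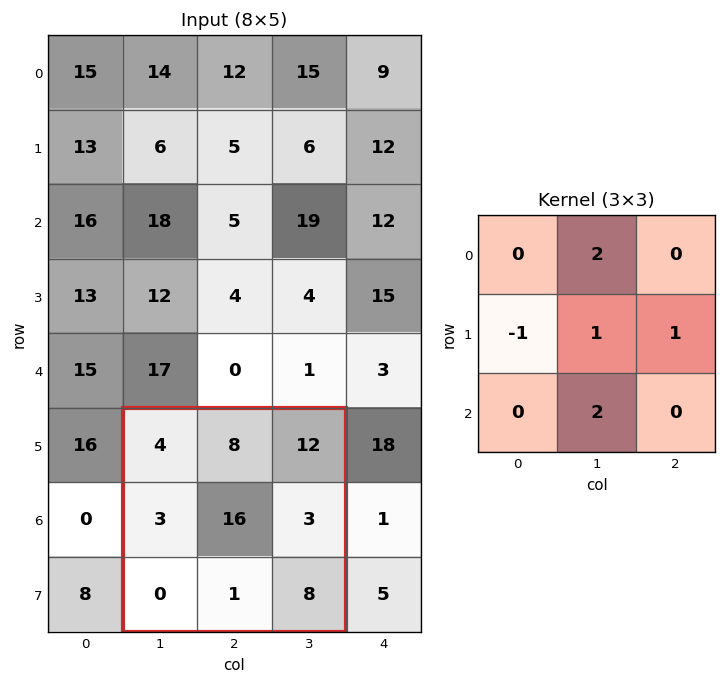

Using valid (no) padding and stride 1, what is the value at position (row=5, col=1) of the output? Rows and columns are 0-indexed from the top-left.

34

The receptive field on the input at this output position is [4 8 12 / 3 16 3 / 0 1 8]. Elementwise product with the kernel and sum: 8·2 + 3·-1 + 16·1 + 3·1 + 1·2.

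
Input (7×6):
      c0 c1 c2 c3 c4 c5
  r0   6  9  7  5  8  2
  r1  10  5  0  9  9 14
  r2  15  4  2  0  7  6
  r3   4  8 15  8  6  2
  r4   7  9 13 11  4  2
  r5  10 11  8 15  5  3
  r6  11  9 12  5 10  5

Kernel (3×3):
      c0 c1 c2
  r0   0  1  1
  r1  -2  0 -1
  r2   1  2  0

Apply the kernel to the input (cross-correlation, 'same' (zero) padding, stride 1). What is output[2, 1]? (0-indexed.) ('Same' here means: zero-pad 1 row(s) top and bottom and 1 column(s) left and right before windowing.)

-7

The receptive field on the zero-padded input at this output position is [10 5 0 / 15 4 2 / 4 8 15]. Elementwise product with the kernel and sum: 5·1 + 0·1 + 15·-2 + 2·-1 + 4·1 + 8·2.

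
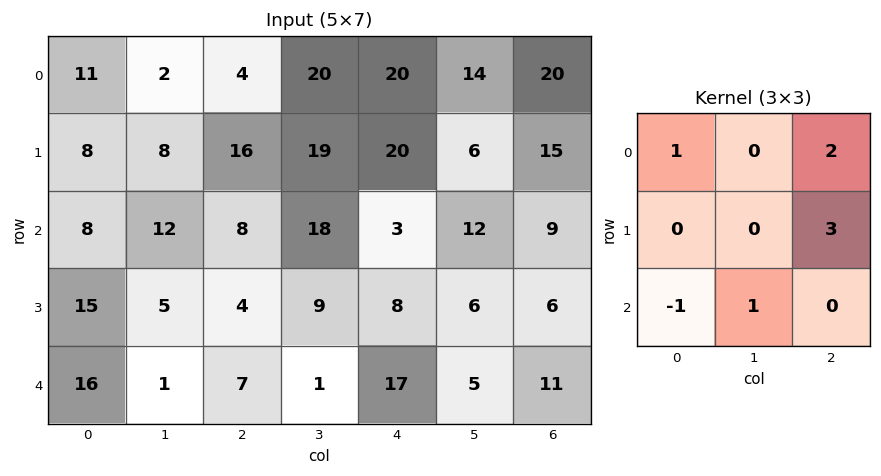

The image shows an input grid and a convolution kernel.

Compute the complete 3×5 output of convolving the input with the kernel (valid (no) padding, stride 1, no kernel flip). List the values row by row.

Output[0,0]: The receptive field on the input at this output position is [11 2 4 / 8 8 16 / 8 12 8]. Elementwise product with the kernel and sum: 11·1 + 4·2 + 16·3 + 8·-1 + 12·1.

71 95 114 51 114
54 99 70 66 75
21 81 32 76 27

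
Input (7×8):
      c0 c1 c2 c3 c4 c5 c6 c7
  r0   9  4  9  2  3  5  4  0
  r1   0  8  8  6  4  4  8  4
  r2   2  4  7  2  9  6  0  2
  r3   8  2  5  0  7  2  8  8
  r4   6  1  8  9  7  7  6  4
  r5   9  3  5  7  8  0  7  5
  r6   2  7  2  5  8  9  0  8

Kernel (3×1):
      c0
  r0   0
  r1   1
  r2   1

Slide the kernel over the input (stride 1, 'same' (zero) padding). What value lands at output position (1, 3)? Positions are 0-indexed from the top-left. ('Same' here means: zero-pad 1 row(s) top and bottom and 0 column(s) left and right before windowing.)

8

The receptive field on the zero-padded input at this output position is [2 / 6 / 2]. Elementwise product with the kernel and sum: 6·1 + 2·1.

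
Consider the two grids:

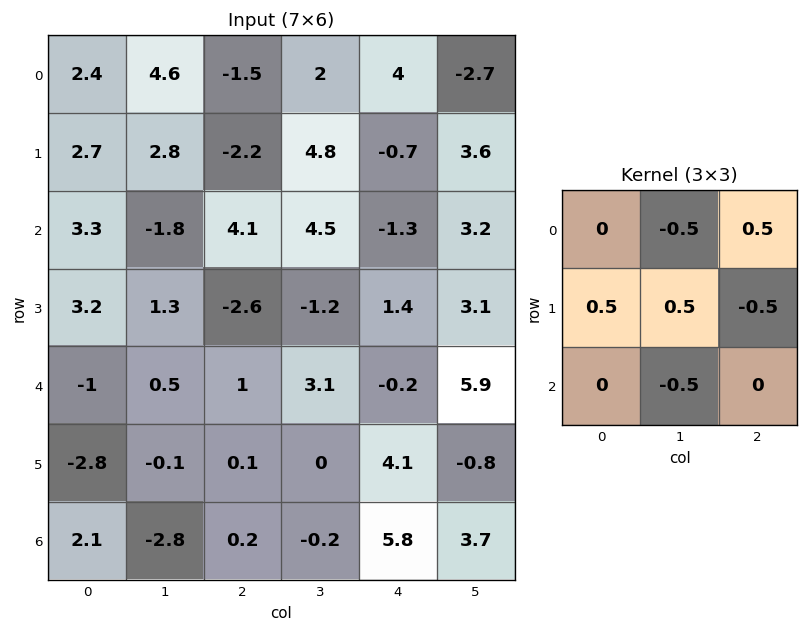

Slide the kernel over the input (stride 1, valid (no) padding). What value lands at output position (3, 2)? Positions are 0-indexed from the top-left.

The receptive field on the input at this output position is [-2.6 -1.2 1.4 / 1 3.1 -0.2 / 0.1 0 4.1]. Elementwise product with the kernel and sum: -1.2·-0.5 + 1.4·0.5 + 1·0.5 + 3.1·0.5 + -0.2·-0.5 + 0·-0.5.

3.45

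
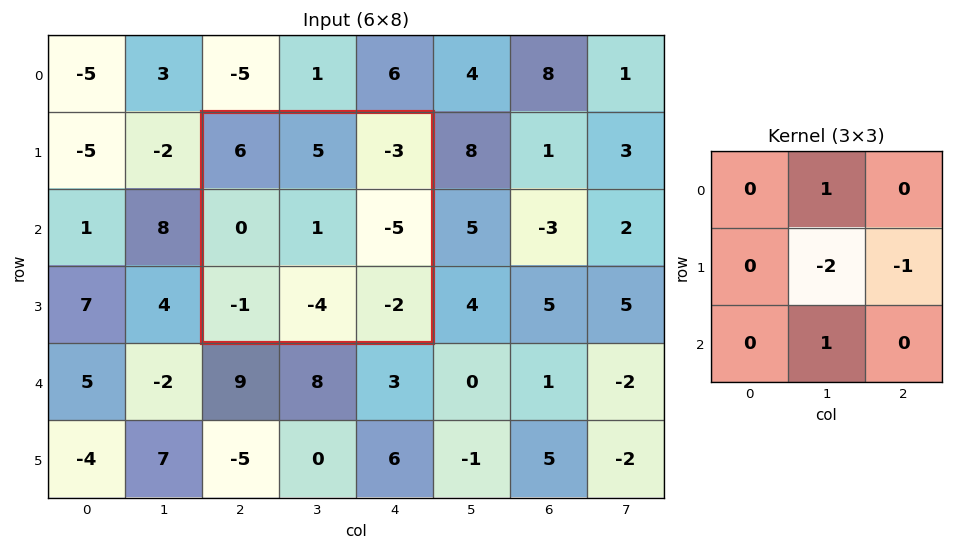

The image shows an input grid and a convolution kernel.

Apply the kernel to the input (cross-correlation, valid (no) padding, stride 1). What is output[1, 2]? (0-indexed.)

4

The receptive field on the input at this output position is [6 5 -3 / 0 1 -5 / -1 -4 -2]. Elementwise product with the kernel and sum: 5·1 + 1·-2 + -5·-1 + -4·1.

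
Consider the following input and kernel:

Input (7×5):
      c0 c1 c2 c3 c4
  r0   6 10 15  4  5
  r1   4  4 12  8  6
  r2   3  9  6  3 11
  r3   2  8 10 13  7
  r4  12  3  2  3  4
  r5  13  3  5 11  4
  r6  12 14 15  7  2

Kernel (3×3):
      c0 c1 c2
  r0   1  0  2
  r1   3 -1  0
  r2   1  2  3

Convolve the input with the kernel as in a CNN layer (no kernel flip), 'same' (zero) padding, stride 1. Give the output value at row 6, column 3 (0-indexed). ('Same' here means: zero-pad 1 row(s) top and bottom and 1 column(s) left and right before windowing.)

The receptive field on the zero-padded input at this output position is [5 11 4 / 15 7 2 / 0 0 0]. Elementwise product with the kernel and sum: 5·1 + 4·2 + 15·3 + 7·-1 + 0·1 + 0·2 + 0·3.

51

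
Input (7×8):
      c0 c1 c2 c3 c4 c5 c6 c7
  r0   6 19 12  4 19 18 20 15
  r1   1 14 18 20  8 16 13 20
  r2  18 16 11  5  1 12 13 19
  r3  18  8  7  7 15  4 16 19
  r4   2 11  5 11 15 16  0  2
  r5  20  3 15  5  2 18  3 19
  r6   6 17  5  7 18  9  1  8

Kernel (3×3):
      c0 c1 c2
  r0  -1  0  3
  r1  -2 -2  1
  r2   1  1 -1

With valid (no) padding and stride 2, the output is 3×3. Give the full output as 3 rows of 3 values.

41 -8 6
-22 -20 47
0 -4 -26

Output[0,0]: The receptive field on the input at this output position is [6 19 12 / 1 14 18 / 18 16 11]. Elementwise product with the kernel and sum: 6·-1 + 12·3 + 1·-2 + 14·-2 + 18·1 + 18·1 + 16·1 + 11·-1.
Output[0,1]: The receptive field on the input at this output position is [12 4 19 / 18 20 8 / 11 5 1]. Elementwise product with the kernel and sum: 12·-1 + 19·3 + 18·-2 + 20·-2 + 8·1 + 11·1 + 5·1 + 1·-1.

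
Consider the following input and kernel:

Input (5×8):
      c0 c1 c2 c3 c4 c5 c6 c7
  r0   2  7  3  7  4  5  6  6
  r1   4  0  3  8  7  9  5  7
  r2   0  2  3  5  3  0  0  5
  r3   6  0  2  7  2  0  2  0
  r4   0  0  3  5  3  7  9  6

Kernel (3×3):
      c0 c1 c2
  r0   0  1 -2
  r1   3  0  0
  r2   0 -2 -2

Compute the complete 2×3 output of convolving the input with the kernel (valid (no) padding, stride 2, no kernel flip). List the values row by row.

Output[0,0]: The receptive field on the input at this output position is [2 7 3 / 4 0 3 / 0 2 3]. Elementwise product with the kernel and sum: 7·1 + 3·-2 + 4·3 + 2·-2 + 3·-2.

3 -8 14
8 -11 -26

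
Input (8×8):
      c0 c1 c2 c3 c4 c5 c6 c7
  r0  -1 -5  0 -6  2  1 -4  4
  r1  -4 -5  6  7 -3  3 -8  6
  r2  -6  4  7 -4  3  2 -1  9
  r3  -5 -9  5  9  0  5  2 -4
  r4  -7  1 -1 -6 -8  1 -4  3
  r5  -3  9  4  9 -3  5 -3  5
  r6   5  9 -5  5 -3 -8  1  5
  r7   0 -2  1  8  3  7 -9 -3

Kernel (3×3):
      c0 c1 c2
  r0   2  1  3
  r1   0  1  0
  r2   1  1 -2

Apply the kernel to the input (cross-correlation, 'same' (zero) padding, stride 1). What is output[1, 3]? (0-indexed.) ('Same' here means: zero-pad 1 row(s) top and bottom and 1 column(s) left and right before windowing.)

The receptive field on the zero-padded input at this output position is [0 -6 2 / 6 7 -3 / 7 -4 3]. Elementwise product with the kernel and sum: 0·2 + -6·1 + 2·3 + 7·1 + 7·1 + -4·1 + 3·-2.

4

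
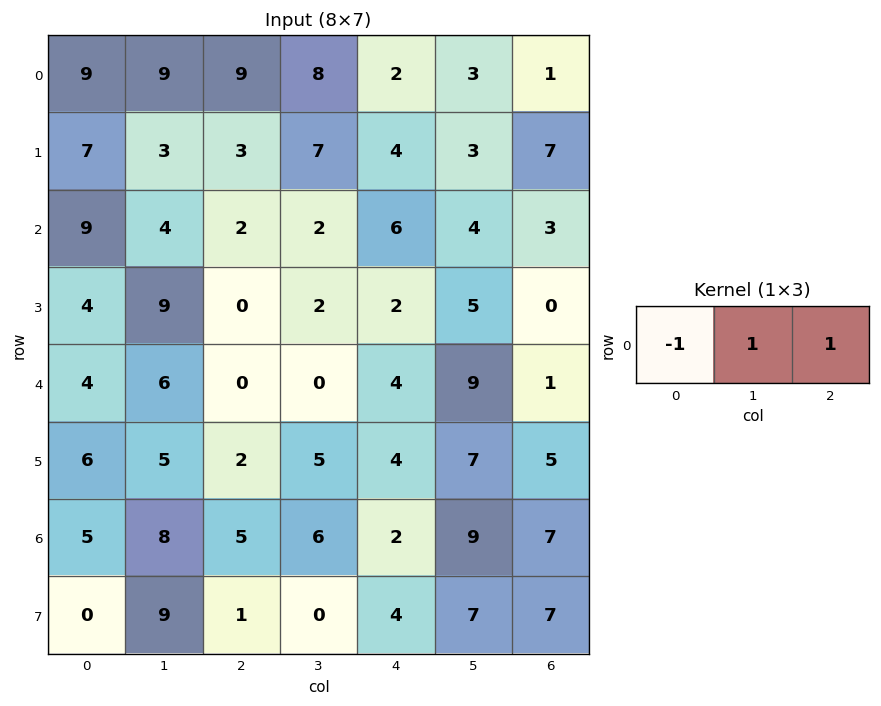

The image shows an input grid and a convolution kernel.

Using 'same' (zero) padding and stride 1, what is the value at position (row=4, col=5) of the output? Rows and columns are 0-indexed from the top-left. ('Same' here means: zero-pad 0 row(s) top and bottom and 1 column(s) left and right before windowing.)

The receptive field on the zero-padded input at this output position is [4 9 1]. Elementwise product with the kernel and sum: 4·-1 + 9·1 + 1·1.

6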